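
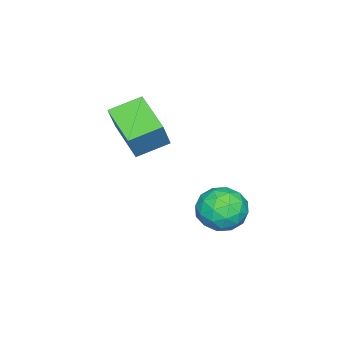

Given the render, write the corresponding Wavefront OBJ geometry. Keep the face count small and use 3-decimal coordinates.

v -2.859 2.562 -1.439
v -2.028 2.618 -0.946
v -2.732 1.002 -1.474
v -1.901 1.058 -0.981
v -2.737 1.281 -0.548
v -2.816 2.245 -0.526
v -1.944 1.375 -1.894
v -2.023 2.339 -1.872
v -1.463 1.885 -1.227
v -1.953 1.826 -0.395
v -2.807 1.794 -2.025
v -3.297 1.735 -1.193
v -2.455 2.727 -1.189
v -2.305 0.893 -1.231
v -2.797 1.024 -0.976
v -2.309 1.057 -0.686
v -2.917 2.507 -0.943
v -2.429 2.54 -0.653
v -2.846 1.754 -0.419
v -2.331 1.08 -1.767
v -1.843 1.113 -1.477
v -2.451 2.563 -1.734
v -1.963 2.596 -1.444
v -1.914 1.866 -2.001
v -1.634 2.329 -1.065
v -1.56 1.412 -1.085
v -1.585 1.599 -1.622
v -1.631 2.165 -1.609
v -1.923 2.295 -0.576
v -1.848 1.378 -0.596
v -2.339 1.509 -0.342
v -2.385 2.075 -0.329
v -1.59 1.864 -0.741
v -2.912 2.242 -1.824
v -2.837 1.325 -1.844
v -2.375 1.545 -2.091
v -2.421 2.111 -2.078
v -3.2 2.208 -1.335
v -3.126 1.291 -1.355
v -3.129 1.455 -0.811
v -3.175 2.021 -0.798
v -3.17 1.756 -1.679
v -2.193 -2.086 1.845
v -3.052 -1.242 2.279
v -1.274 -0.827 1.218
v -2.133 0.017 1.652
v -1.507 -1.997 3.028
v -2.366 -1.153 3.462
v -0.588 -0.738 2.401
v -1.447 0.106 2.835
f 1 38 17
f 38 12 41
f 17 41 6
f 38 41 17
f 1 17 13
f 17 6 18
f 13 18 2
f 17 18 13
f 1 13 22
f 13 2 23
f 22 23 8
f 13 23 22
f 1 22 34
f 22 8 37
f 34 37 11
f 22 37 34
f 1 34 38
f 34 11 42
f 38 42 12
f 34 42 38
f 2 18 29
f 18 6 32
f 29 32 10
f 18 32 29
f 6 41 19
f 41 12 40
f 19 40 5
f 41 40 19
f 12 42 39
f 42 11 35
f 39 35 3
f 42 35 39
f 11 37 36
f 37 8 24
f 36 24 7
f 37 24 36
f 8 23 28
f 23 2 25
f 28 25 9
f 23 25 28
f 4 30 16
f 30 10 31
f 16 31 5
f 30 31 16
f 4 16 14
f 16 5 15
f 14 15 3
f 16 15 14
f 4 14 21
f 14 3 20
f 21 20 7
f 14 20 21
f 4 21 26
f 21 7 27
f 26 27 9
f 21 27 26
f 4 26 30
f 26 9 33
f 30 33 10
f 26 33 30
f 5 31 19
f 31 10 32
f 19 32 6
f 31 32 19
f 3 15 39
f 15 5 40
f 39 40 12
f 15 40 39
f 7 20 36
f 20 3 35
f 36 35 11
f 20 35 36
f 9 27 28
f 27 7 24
f 28 24 8
f 27 24 28
f 10 33 29
f 33 9 25
f 29 25 2
f 33 25 29
f 44 46 43
f 47 44 43
f 43 46 45
f 45 47 43
f 44 50 46
f 48 44 47
f 48 50 44
f 46 50 45
f 49 47 45
f 45 50 49
f 49 48 47
f 50 48 49



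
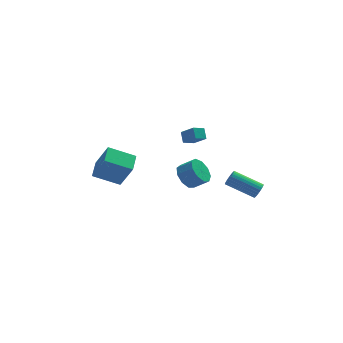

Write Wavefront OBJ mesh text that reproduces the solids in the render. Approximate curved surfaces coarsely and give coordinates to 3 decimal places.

v -5.254 -0.466 -1.73
v -4.558 -1.175 0.052
v -4.849 0.816 -1.378
v -4.153 0.107 0.404
v -3.547 -0.787 -2.524
v -2.851 -1.496 -0.742
v -3.142 0.495 -2.172
v -2.446 -0.214 -0.39
v 1.307 -0.086 0.756
v 1.283 0.532 1.338
v 0.644 0.594 0.006
v 0.62 1.213 0.589
v 2.06 0.267 0.411
v 2.036 0.886 0.994
v 1.397 0.948 -0.338
v 1.373 1.566 0.244
v 4.797 -2.761 -2.778
v 5.117 -2.638 -2.299
v 3.424 -1.877 -1.362
v 3.103 -1.999 -1.842
v 5.139 -2.443 -2.418
v 3.445 -1.681 -1.481
v 5.109 -2.296 -2.593
v 3.415 -1.534 -1.656
v 5.031 -2.219 -2.795
v 3.337 -1.458 -1.858
v 4.917 -2.226 -2.996
v 3.224 -1.464 -2.059
v 4.786 -2.313 -3.163
v 3.092 -1.552 -2.226
v 4.655 -2.469 -3.271
v 2.962 -1.707 -2.334
v 4.547 -2.669 -3.305
v 2.853 -1.908 -2.368
v 4.476 -2.883 -3.258
v 2.783 -2.122 -2.321
v 4.455 -3.079 -3.139
v 2.761 -2.317 -2.202
v 4.485 -3.226 -2.964
v 2.791 -2.464 -2.027
v 4.563 -3.302 -2.762
v 2.869 -2.541 -1.825
v 4.676 -3.296 -2.561
v 2.983 -2.534 -1.624
v 4.808 -3.208 -2.394
v 3.114 -2.447 -1.457
v 4.938 -3.053 -2.286
v 3.245 -2.291 -1.349
v 5.047 -2.852 -2.252
v 3.353 -2.091 -1.315
v 0.805 0.382 -3.039
v 1.233 -0.078 -3.804
v 2.124 -0.441 -3.086
v 1.695 0.018 -2.321
v 1.458 0.559 -3.761
v 2.349 0.196 -3.043
v 1.378 1.113 -3.38
v 2.268 0.75 -2.662
v 1.029 1.325 -2.839
v 1.919 0.962 -2.122
v 0.575 1.095 -2.392
v 1.466 0.732 -1.675
v 0.229 0.531 -2.248
v 1.119 0.168 -1.53
v 0.152 -0.102 -2.473
v 1.043 -0.466 -1.756
v 0.381 -0.51 -2.963
v 1.271 -0.873 -2.246
v 0.808 -0.5 -3.489
v 1.698 -0.863 -2.771
f 2 4 1
f 5 2 1
f 1 4 3
f 3 5 1
f 2 8 4
f 6 2 5
f 6 8 2
f 4 8 3
f 7 5 3
f 3 8 7
f 7 6 5
f 8 6 7
f 10 12 9
f 13 10 9
f 9 12 11
f 11 13 9
f 10 16 12
f 14 10 13
f 14 16 10
f 12 16 11
f 15 13 11
f 11 16 15
f 15 14 13
f 16 14 15
f 18 17 21
f 18 21 19
f 19 21 22
f 19 22 20
f 21 17 23
f 21 23 22
f 22 23 24
f 22 24 20
f 23 17 25
f 23 25 24
f 24 25 26
f 24 26 20
f 25 17 27
f 25 27 26
f 26 27 28
f 26 28 20
f 27 17 29
f 27 29 28
f 28 29 30
f 28 30 20
f 29 17 31
f 29 31 30
f 30 31 32
f 30 32 20
f 31 17 33
f 31 33 32
f 32 33 34
f 32 34 20
f 33 17 35
f 33 35 34
f 34 35 36
f 34 36 20
f 35 17 37
f 35 37 36
f 36 37 38
f 36 38 20
f 37 17 39
f 37 39 38
f 38 39 40
f 38 40 20
f 39 17 41
f 39 41 40
f 40 41 42
f 40 42 20
f 41 17 43
f 41 43 42
f 42 43 44
f 42 44 20
f 43 17 45
f 43 45 44
f 44 45 46
f 44 46 20
f 45 17 47
f 45 47 46
f 46 47 48
f 46 48 20
f 47 17 49
f 47 49 48
f 48 49 50
f 48 50 20
f 49 17 18
f 49 18 50
f 50 18 19
f 50 19 20
f 52 51 55
f 52 55 53
f 53 55 56
f 53 56 54
f 55 51 57
f 55 57 56
f 56 57 58
f 56 58 54
f 57 51 59
f 57 59 58
f 58 59 60
f 58 60 54
f 59 51 61
f 59 61 60
f 60 61 62
f 60 62 54
f 61 51 63
f 61 63 62
f 62 63 64
f 62 64 54
f 63 51 65
f 63 65 64
f 64 65 66
f 64 66 54
f 65 51 67
f 65 67 66
f 66 67 68
f 66 68 54
f 67 51 69
f 67 69 68
f 68 69 70
f 68 70 54
f 69 51 52
f 69 52 70
f 70 52 53
f 70 53 54



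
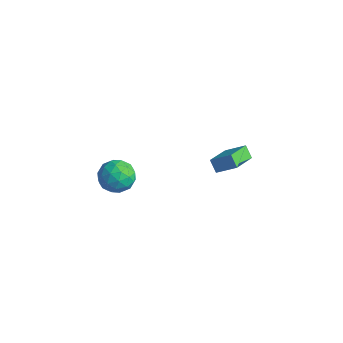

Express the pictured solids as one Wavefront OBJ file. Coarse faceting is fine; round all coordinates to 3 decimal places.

v 2.574 4.478 -2.035
v 3.114 2.69 -1.293
v 3.636 5.153 -1.183
v 4.177 3.365 -0.441
v 3.203 4.375 -2.739
v 3.744 2.587 -1.997
v 4.266 5.05 -1.887
v 4.806 3.262 -1.145
v 2.036 -2.616 1.314
v 2.912 -3.156 0.719
v 0.788 -3.924 0.661
v 1.664 -4.464 0.066
v 1.643 -4.497 1.254
v 2.415 -3.689 1.657
v 1.285 -3.391 -0.277
v 2.057 -2.583 0.126
v 2.448 -3.635 -0.264
v 2.669 -4.318 0.682
v 1.031 -2.762 0.698
v 1.252 -3.445 1.644
v 2.584 -2.771 1.074
v 1.116 -4.309 0.306
v 1.104 -4.328 1.004
v 1.619 -4.646 0.655
v 2.292 -3.085 1.625
v 2.806 -3.402 1.276
v 2.06 -4.19 1.59
v 0.894 -3.678 0.104
v 1.408 -3.995 -0.245
v 2.081 -2.434 0.725
v 2.596 -2.752 0.376
v 1.64 -2.89 -0.21
v 2.826 -3.37 0.146
v 2.092 -4.139 -0.237
v 1.869 -3.508 -0.439
v 2.323 -3.033 -0.202
v 2.956 -3.772 0.703
v 2.222 -4.54 0.319
v 2.21 -4.56 1.017
v 2.664 -4.085 1.254
v 2.683 -4.053 0.125
v 1.478 -2.54 1.061
v 0.744 -3.308 0.677
v 1.036 -2.995 0.126
v 1.49 -2.52 0.363
v 1.608 -2.941 1.617
v 0.874 -3.71 1.234
v 1.377 -4.047 1.582
v 1.831 -3.572 1.819
v 1.017 -3.027 1.255
f 2 4 1
f 5 2 1
f 1 4 3
f 3 5 1
f 2 8 4
f 6 2 5
f 6 8 2
f 4 8 3
f 7 5 3
f 3 8 7
f 7 6 5
f 8 6 7
f 9 46 25
f 46 20 49
f 25 49 14
f 46 49 25
f 9 25 21
f 25 14 26
f 21 26 10
f 25 26 21
f 9 21 30
f 21 10 31
f 30 31 16
f 21 31 30
f 9 30 42
f 30 16 45
f 42 45 19
f 30 45 42
f 9 42 46
f 42 19 50
f 46 50 20
f 42 50 46
f 10 26 37
f 26 14 40
f 37 40 18
f 26 40 37
f 14 49 27
f 49 20 48
f 27 48 13
f 49 48 27
f 20 50 47
f 50 19 43
f 47 43 11
f 50 43 47
f 19 45 44
f 45 16 32
f 44 32 15
f 45 32 44
f 16 31 36
f 31 10 33
f 36 33 17
f 31 33 36
f 12 38 24
f 38 18 39
f 24 39 13
f 38 39 24
f 12 24 22
f 24 13 23
f 22 23 11
f 24 23 22
f 12 22 29
f 22 11 28
f 29 28 15
f 22 28 29
f 12 29 34
f 29 15 35
f 34 35 17
f 29 35 34
f 12 34 38
f 34 17 41
f 38 41 18
f 34 41 38
f 13 39 27
f 39 18 40
f 27 40 14
f 39 40 27
f 11 23 47
f 23 13 48
f 47 48 20
f 23 48 47
f 15 28 44
f 28 11 43
f 44 43 19
f 28 43 44
f 17 35 36
f 35 15 32
f 36 32 16
f 35 32 36
f 18 41 37
f 41 17 33
f 37 33 10
f 41 33 37



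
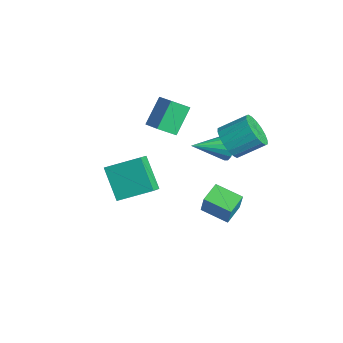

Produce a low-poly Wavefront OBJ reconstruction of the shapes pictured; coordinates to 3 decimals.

v -2.194 0.496 3.124
v -0.978 0.625 3.647
v -1.984 1.508 2.386
v -0.768 1.637 2.909
v -1.492 -0.637 1.771
v -0.276 -0.508 2.294
v -1.282 0.375 1.033
v -0.066 0.504 1.556
v 0.735 2.287 -3.552
v 1.187 2.233 -2.238
v 2.016 3.264 -3.952
v 2.468 3.211 -2.639
v 1.452 1.229 -3.841
v 1.904 1.176 -2.528
v 2.733 2.207 -4.242
v 3.185 2.153 -2.928
v 1.163 2.856 0.634
v 1.482 2.576 -0.091
v 0.857 0.924 1.246
v 1.822 2.607 0.177
v 1.986 2.705 0.568
v 1.93 2.843 0.976
v 1.668 2.985 1.293
v 1.27 3.092 1.433
v 0.844 3.136 1.359
v 0.503 3.105 1.09
v 0.339 3.007 0.7
v 0.396 2.869 0.291
v 0.658 2.727 -0.025
v 1.055 2.62 -0.165
v 2.456 -3.691 -0.09
v 0.978 -3.74 1.416
v 3.249 -2.006 0.744
v 1.771 -2.055 2.249
v 3.109 -4.305 0.531
v 1.631 -4.354 2.036
v 3.902 -2.62 1.364
v 2.424 -2.669 2.87
v 2.178 2.433 1.998
v 3.094 2.481 1.447
v 3.578 3.874 2.371
v 2.662 3.827 2.922
v 2.801 2.754 1.189
v 3.284 4.147 2.113
v 2.385 2.963 1.092
v 2.868 4.356 2.015
v 1.927 3.067 1.173
v 2.411 4.46 2.097
v 1.52 3.046 1.419
v 2.003 4.439 2.342
v 1.243 2.903 1.779
v 1.726 4.297 2.702
v 1.151 2.668 2.182
v 1.634 4.061 3.106
v 1.262 2.386 2.549
v 1.746 3.779 3.473
v 1.556 2.113 2.807
v 2.039 3.506 3.731
v 1.972 1.904 2.905
v 2.455 3.297 3.828
v 2.429 1.8 2.823
v 2.913 3.193 3.747
v 2.837 1.821 2.578
v 3.32 3.214 3.501
v 3.114 1.963 2.218
v 3.597 3.357 3.141
v 3.206 2.199 1.814
v 3.689 3.592 2.738
f 2 4 1
f 5 2 1
f 1 4 3
f 3 5 1
f 2 8 4
f 6 2 5
f 6 8 2
f 4 8 3
f 7 5 3
f 3 8 7
f 7 6 5
f 8 6 7
f 10 12 9
f 13 10 9
f 9 12 11
f 11 13 9
f 10 16 12
f 14 10 13
f 14 16 10
f 12 16 11
f 15 13 11
f 11 16 15
f 15 14 13
f 16 14 15
f 18 17 20
f 18 20 19
f 20 17 21
f 20 21 19
f 21 17 22
f 21 22 19
f 22 17 23
f 22 23 19
f 23 17 24
f 23 24 19
f 24 17 25
f 24 25 19
f 25 17 26
f 25 26 19
f 26 17 27
f 26 27 19
f 27 17 28
f 27 28 19
f 28 17 29
f 28 29 19
f 29 17 30
f 29 30 19
f 30 17 18
f 30 18 19
f 32 34 31
f 35 32 31
f 31 34 33
f 33 35 31
f 32 38 34
f 36 32 35
f 36 38 32
f 34 38 33
f 37 35 33
f 33 38 37
f 37 36 35
f 38 36 37
f 40 39 43
f 40 43 41
f 41 43 44
f 41 44 42
f 43 39 45
f 43 45 44
f 44 45 46
f 44 46 42
f 45 39 47
f 45 47 46
f 46 47 48
f 46 48 42
f 47 39 49
f 47 49 48
f 48 49 50
f 48 50 42
f 49 39 51
f 49 51 50
f 50 51 52
f 50 52 42
f 51 39 53
f 51 53 52
f 52 53 54
f 52 54 42
f 53 39 55
f 53 55 54
f 54 55 56
f 54 56 42
f 55 39 57
f 55 57 56
f 56 57 58
f 56 58 42
f 57 39 59
f 57 59 58
f 58 59 60
f 58 60 42
f 59 39 61
f 59 61 60
f 60 61 62
f 60 62 42
f 61 39 63
f 61 63 62
f 62 63 64
f 62 64 42
f 63 39 65
f 63 65 64
f 64 65 66
f 64 66 42
f 65 39 67
f 65 67 66
f 66 67 68
f 66 68 42
f 67 39 40
f 67 40 68
f 68 40 41
f 68 41 42



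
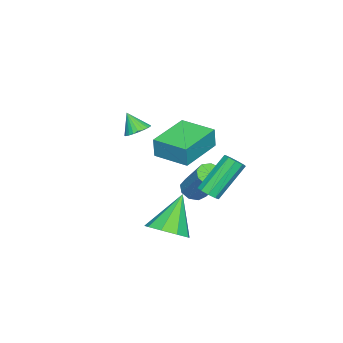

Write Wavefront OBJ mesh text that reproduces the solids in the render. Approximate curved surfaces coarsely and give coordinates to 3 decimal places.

v -3.525 -2.16 -2.899
v -2.93 -2.509 -2.894
v -2.299 -1.408 -1.296
v -2.895 -1.06 -1.301
v -2.892 -2.128 -3.171
v -2.261 -1.027 -1.573
v -3.151 -1.763 -3.32
v -2.52 -0.662 -1.723
v -3.585 -1.584 -3.273
v -2.954 -0.483 -1.675
v -3.991 -1.674 -3.05
v -3.36 -0.573 -1.452
v -4.179 -1.992 -2.757
v -3.549 -0.891 -1.159
v -4.062 -2.389 -2.53
v -3.431 -1.288 -0.932
v -3.693 -2.679 -2.476
v -3.062 -1.578 -0.878
v -3.246 -2.726 -2.619
v -2.615 -1.625 -1.022
v 0.361 -0.918 2.886
v 0.483 -0.913 3.898
v 0.655 0.705 2.843
v 0.777 0.71 3.856
v 2.383 -1.29 2.644
v 2.505 -1.285 3.657
v 2.677 0.333 2.602
v 2.799 0.338 3.614
v 2.263 -0.768 -1.96
v 2.916 -1.339 -1.423
v 1.017 -0.632 -0.3
v 3.079 -0.664 -1.356
v 2.86 -0.037 -1.571
v 2.362 0.248 -1.969
v 1.818 0.057 -2.362
v 1.482 -0.519 -2.567
v 1.512 -1.211 -2.488
v 1.893 -1.696 -2.162
v 2.448 -1.747 -1.742
v -0.843 -3.647 1.932
v -0.516 -3.2 2.252
v -0.957 -4.233 2.868
v -0.75 -3.116 2.276
v -0.998 -3.113 2.247
v -1.222 -3.191 2.171
v -1.389 -3.339 2.058
v -1.473 -3.534 1.926
v -1.46 -3.746 1.795
v -1.354 -3.943 1.685
v -1.17 -4.095 1.612
v -0.936 -4.179 1.588
v -0.688 -4.182 1.616
v -0.463 -4.104 1.693
v -0.297 -3.956 1.805
v -0.213 -3.761 1.937
v -0.226 -3.549 2.069
v -0.332 -3.352 2.179
v -1.018 -0.361 -1.316
v -0.721 0.113 -1.313
v -1.925 0.856 0.32
v -2.222 0.381 0.316
v -1.02 0.148 -1.549
v -2.224 0.891 0.083
v -1.318 -0.056 -1.677
v -2.522 0.687 -0.044
v -1.476 -0.402 -1.635
v -2.68 0.34 -0.003
v -1.42 -0.73 -1.445
v -2.624 0.013 0.188
v -1.175 -0.885 -1.194
v -2.379 -0.142 0.438
v -0.857 -0.795 -1
v -2.061 -0.052 0.632
v -0.614 -0.502 -0.954
v -1.818 0.241 0.678
v -0.561 -0.144 -1.078
v -1.764 0.599 0.554
f 2 1 5
f 2 5 3
f 3 5 6
f 3 6 4
f 5 1 7
f 5 7 6
f 6 7 8
f 6 8 4
f 7 1 9
f 7 9 8
f 8 9 10
f 8 10 4
f 9 1 11
f 9 11 10
f 10 11 12
f 10 12 4
f 11 1 13
f 11 13 12
f 12 13 14
f 12 14 4
f 13 1 15
f 13 15 14
f 14 15 16
f 14 16 4
f 15 1 17
f 15 17 16
f 16 17 18
f 16 18 4
f 17 1 19
f 17 19 18
f 18 19 20
f 18 20 4
f 19 1 2
f 19 2 20
f 20 2 3
f 20 3 4
f 22 24 21
f 25 22 21
f 21 24 23
f 23 25 21
f 22 28 24
f 26 22 25
f 26 28 22
f 24 28 23
f 27 25 23
f 23 28 27
f 27 26 25
f 28 26 27
f 30 29 32
f 30 32 31
f 32 29 33
f 32 33 31
f 33 29 34
f 33 34 31
f 34 29 35
f 34 35 31
f 35 29 36
f 35 36 31
f 36 29 37
f 36 37 31
f 37 29 38
f 37 38 31
f 38 29 39
f 38 39 31
f 39 29 30
f 39 30 31
f 41 40 43
f 41 43 42
f 43 40 44
f 43 44 42
f 44 40 45
f 44 45 42
f 45 40 46
f 45 46 42
f 46 40 47
f 46 47 42
f 47 40 48
f 47 48 42
f 48 40 49
f 48 49 42
f 49 40 50
f 49 50 42
f 50 40 51
f 50 51 42
f 51 40 52
f 51 52 42
f 52 40 53
f 52 53 42
f 53 40 54
f 53 54 42
f 54 40 55
f 54 55 42
f 55 40 56
f 55 56 42
f 56 40 57
f 56 57 42
f 57 40 41
f 57 41 42
f 59 58 62
f 59 62 60
f 60 62 63
f 60 63 61
f 62 58 64
f 62 64 63
f 63 64 65
f 63 65 61
f 64 58 66
f 64 66 65
f 65 66 67
f 65 67 61
f 66 58 68
f 66 68 67
f 67 68 69
f 67 69 61
f 68 58 70
f 68 70 69
f 69 70 71
f 69 71 61
f 70 58 72
f 70 72 71
f 71 72 73
f 71 73 61
f 72 58 74
f 72 74 73
f 73 74 75
f 73 75 61
f 74 58 76
f 74 76 75
f 75 76 77
f 75 77 61
f 76 58 59
f 76 59 77
f 77 59 60
f 77 60 61



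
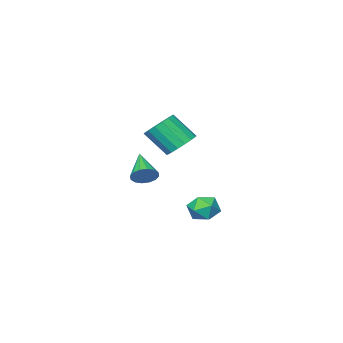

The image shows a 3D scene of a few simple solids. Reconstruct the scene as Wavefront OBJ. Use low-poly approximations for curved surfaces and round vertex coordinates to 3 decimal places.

v -1.937 0.139 -2.991
v -1.13 0.825 -3.263
v -1.43 -0.965 -4.277
v -0.623 -0.279 -4.549
v -0.583 -0.823 -3.601
v -0.896 -0.14 -2.806
v -1.664 0 -4.734
v -1.977 0.683 -3.939
v -0.962 0.74 -4.34
v -0.293 0.231 -3.64
v -2.267 -0.371 -3.9
v -1.598 -0.88 -3.2
v 2.273 2.342 2.677
v 3.08 3.049 2.803
v 3.833 1.925 4.289
v 3.027 1.218 4.163
v 2.711 3.223 3.121
v 3.465 2.099 4.608
v 2.243 3.196 3.338
v 2.996 2.072 4.824
v 1.781 2.972 3.403
v 2.535 1.848 4.889
v 1.432 2.605 3.302
v 2.186 1.481 4.788
v 1.276 2.177 3.057
v 2.03 1.053 4.544
v 1.348 1.787 2.726
v 2.102 0.663 4.212
v 1.632 1.524 2.383
v 2.386 0.4 3.869
v 2.063 1.449 2.108
v 2.817 0.325 3.594
v 2.542 1.578 1.963
v 3.296 0.454 3.449
v 2.96 1.882 1.981
v 3.713 0.758 3.467
v 3.22 2.292 2.159
v 3.973 1.168 3.645
v 3.263 2.713 2.456
v 4.017 1.589 3.942
v 1.977 -1.485 -0.846
v 2.719 -1.573 -0.42
v 1.123 -3.115 0.306
v 2.483 -1.281 -0.181
v 2.111 -1.043 -0.12
v 1.704 -0.924 -0.254
v 1.369 -0.955 -0.546
v 1.198 -1.129 -0.918
v 1.235 -1.397 -1.271
v 1.471 -1.69 -1.51
v 1.842 -1.927 -1.571
v 2.25 -2.046 -1.437
v 2.584 -2.015 -1.145
v 2.756 -1.842 -0.773
f 1 12 6
f 1 6 2
f 1 2 8
f 1 8 11
f 1 11 12
f 2 6 10
f 6 12 5
f 12 11 3
f 11 8 7
f 8 2 9
f 4 10 5
f 4 5 3
f 4 3 7
f 4 7 9
f 4 9 10
f 5 10 6
f 3 5 12
f 7 3 11
f 9 7 8
f 10 9 2
f 14 13 17
f 14 17 15
f 15 17 18
f 15 18 16
f 17 13 19
f 17 19 18
f 18 19 20
f 18 20 16
f 19 13 21
f 19 21 20
f 20 21 22
f 20 22 16
f 21 13 23
f 21 23 22
f 22 23 24
f 22 24 16
f 23 13 25
f 23 25 24
f 24 25 26
f 24 26 16
f 25 13 27
f 25 27 26
f 26 27 28
f 26 28 16
f 27 13 29
f 27 29 28
f 28 29 30
f 28 30 16
f 29 13 31
f 29 31 30
f 30 31 32
f 30 32 16
f 31 13 33
f 31 33 32
f 32 33 34
f 32 34 16
f 33 13 35
f 33 35 34
f 34 35 36
f 34 36 16
f 35 13 37
f 35 37 36
f 36 37 38
f 36 38 16
f 37 13 39
f 37 39 38
f 38 39 40
f 38 40 16
f 39 13 14
f 39 14 40
f 40 14 15
f 40 15 16
f 42 41 44
f 42 44 43
f 44 41 45
f 44 45 43
f 45 41 46
f 45 46 43
f 46 41 47
f 46 47 43
f 47 41 48
f 47 48 43
f 48 41 49
f 48 49 43
f 49 41 50
f 49 50 43
f 50 41 51
f 50 51 43
f 51 41 52
f 51 52 43
f 52 41 53
f 52 53 43
f 53 41 54
f 53 54 43
f 54 41 42
f 54 42 43



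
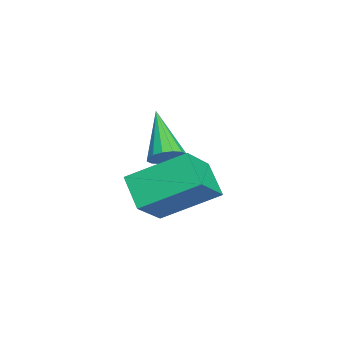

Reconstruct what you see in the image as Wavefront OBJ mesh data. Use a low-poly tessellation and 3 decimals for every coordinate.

v -0.634 -1.669 1.764
v 0.425 -2.199 2.764
v -0.686 0.003 2.706
v 0.372 -0.527 3.707
v 0.228 -1.253 1.073
v 1.286 -1.783 2.074
v 0.175 0.419 2.016
v 1.234 -0.111 3.016
v -1.944 -1.202 2.215
v -1.561 -1.295 2.628
v -3.276 -1.578 3.365
v -1.626 -1.008 2.647
v -1.775 -0.773 2.551
v -1.97 -0.652 2.364
v -2.158 -0.679 2.138
v -2.288 -0.846 1.933
v -2.326 -1.108 1.803
v -2.261 -1.395 1.783
v -2.112 -1.631 1.88
v -1.917 -1.751 2.066
v -1.729 -1.724 2.292
v -1.599 -1.557 2.498
f 2 4 1
f 5 2 1
f 1 4 3
f 3 5 1
f 2 8 4
f 6 2 5
f 6 8 2
f 4 8 3
f 7 5 3
f 3 8 7
f 7 6 5
f 8 6 7
f 10 9 12
f 10 12 11
f 12 9 13
f 12 13 11
f 13 9 14
f 13 14 11
f 14 9 15
f 14 15 11
f 15 9 16
f 15 16 11
f 16 9 17
f 16 17 11
f 17 9 18
f 17 18 11
f 18 9 19
f 18 19 11
f 19 9 20
f 19 20 11
f 20 9 21
f 20 21 11
f 21 9 22
f 21 22 11
f 22 9 10
f 22 10 11



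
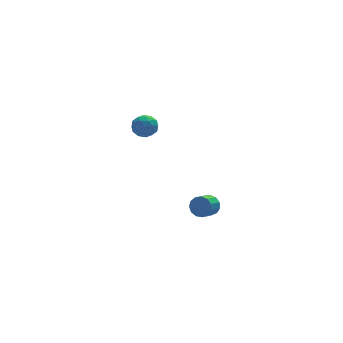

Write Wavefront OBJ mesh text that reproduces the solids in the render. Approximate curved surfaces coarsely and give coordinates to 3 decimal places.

v 2.628 0.174 -4.149
v 3.021 0.112 -3.537
v 2.305 -0.495 -3.139
v 1.912 -0.434 -3.751
v 2.774 0.437 -3.484
v 2.058 -0.17 -3.086
v 2.481 0.679 -3.643
v 1.765 0.071 -3.245
v 2.235 0.76 -3.962
v 1.519 0.152 -3.564
v 2.113 0.655 -4.341
v 1.397 0.047 -3.942
v 2.155 0.397 -4.659
v 1.439 -0.211 -4.26
v 2.347 0.068 -4.815
v 1.631 -0.539 -4.416
v 2.628 -0.227 -4.759
v 1.912 -0.834 -4.361
v 2.909 -0.395 -4.51
v 2.193 -1.002 -4.112
v 3.101 -0.382 -4.147
v 2.385 -0.99 -3.748
v 3.143 -0.193 -3.784
v 2.427 -0.801 -3.385
v -1.51 -0.424 3.152
v -1.046 -0.175 3.753
v -1.814 -1.485 3.827
v -1.35 -1.236 4.428
v -2.028 -0.848 4.259
v -1.84 -0.192 3.842
v -1.02 -1.468 3.738
v -0.832 -0.812 3.321
v -0.743 -0.82 4.115
v -1.366 -0.437 4.437
v -1.494 -1.223 3.143
v -2.117 -0.84 3.465
v -1.252 -0.207 3.394
v -1.608 -1.453 4.186
v -2.007 -1.225 4.087
v -1.734 -1.079 4.441
v -1.718 -0.217 3.446
v -1.445 -0.07 3.799
v -2.022 -0.466 4.096
v -1.415 -1.59 3.781
v -1.142 -1.443 4.134
v -1.126 -0.581 3.139
v -0.853 -0.435 3.493
v -0.838 -1.194 3.484
v -0.801 -0.439 3.959
v -0.979 -1.062 4.356
v -0.785 -1.199 3.95
v -0.675 -0.814 3.705
v -1.167 -0.214 4.149
v -1.345 -0.837 4.545
v -1.744 -0.609 4.446
v -1.633 -0.224 4.201
v -0.989 -0.593 4.361
v -1.515 -0.823 3.035
v -1.693 -1.446 3.431
v -1.227 -1.436 3.379
v -1.116 -1.051 3.134
v -1.881 -0.598 3.224
v -2.059 -1.221 3.621
v -2.185 -0.846 3.875
v -2.075 -0.461 3.63
v -1.871 -1.067 3.219
f 2 1 5
f 2 5 3
f 3 5 6
f 3 6 4
f 5 1 7
f 5 7 6
f 6 7 8
f 6 8 4
f 7 1 9
f 7 9 8
f 8 9 10
f 8 10 4
f 9 1 11
f 9 11 10
f 10 11 12
f 10 12 4
f 11 1 13
f 11 13 12
f 12 13 14
f 12 14 4
f 13 1 15
f 13 15 14
f 14 15 16
f 14 16 4
f 15 1 17
f 15 17 16
f 16 17 18
f 16 18 4
f 17 1 19
f 17 19 18
f 18 19 20
f 18 20 4
f 19 1 21
f 19 21 20
f 20 21 22
f 20 22 4
f 21 1 23
f 21 23 22
f 22 23 24
f 22 24 4
f 23 1 2
f 23 2 24
f 24 2 3
f 24 3 4
f 25 62 41
f 62 36 65
f 41 65 30
f 62 65 41
f 25 41 37
f 41 30 42
f 37 42 26
f 41 42 37
f 25 37 46
f 37 26 47
f 46 47 32
f 37 47 46
f 25 46 58
f 46 32 61
f 58 61 35
f 46 61 58
f 25 58 62
f 58 35 66
f 62 66 36
f 58 66 62
f 26 42 53
f 42 30 56
f 53 56 34
f 42 56 53
f 30 65 43
f 65 36 64
f 43 64 29
f 65 64 43
f 36 66 63
f 66 35 59
f 63 59 27
f 66 59 63
f 35 61 60
f 61 32 48
f 60 48 31
f 61 48 60
f 32 47 52
f 47 26 49
f 52 49 33
f 47 49 52
f 28 54 40
f 54 34 55
f 40 55 29
f 54 55 40
f 28 40 38
f 40 29 39
f 38 39 27
f 40 39 38
f 28 38 45
f 38 27 44
f 45 44 31
f 38 44 45
f 28 45 50
f 45 31 51
f 50 51 33
f 45 51 50
f 28 50 54
f 50 33 57
f 54 57 34
f 50 57 54
f 29 55 43
f 55 34 56
f 43 56 30
f 55 56 43
f 27 39 63
f 39 29 64
f 63 64 36
f 39 64 63
f 31 44 60
f 44 27 59
f 60 59 35
f 44 59 60
f 33 51 52
f 51 31 48
f 52 48 32
f 51 48 52
f 34 57 53
f 57 33 49
f 53 49 26
f 57 49 53



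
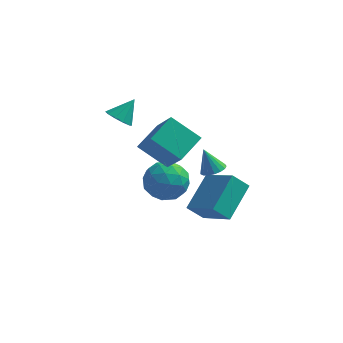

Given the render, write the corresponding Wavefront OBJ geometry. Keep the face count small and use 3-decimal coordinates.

v 1.46 -3.686 3.234
v 1.955 -3.82 3.461
v 1.02 -3.534 4.286
v 1.968 -3.554 3.428
v 1.866 -3.319 3.351
v 1.67 -3.168 3.247
v 1.427 -3.135 3.14
v 1.19 -3.23 3.055
v 1.016 -3.428 3.011
v 0.943 -3.686 3.018
v 0.989 -3.944 3.075
v 1.143 -4.143 3.168
v 1.369 -4.237 3.276
v 1.616 -4.206 3.375
v 1.827 -4.055 3.442
v -2.397 1.741 -1.93
v -1.68 2.073 -1.144
v -1.4 0.267 -2.216
v -0.683 0.599 -1.43
v -1.709 0.27 -1.146
v -2.326 1.182 -0.969
v -0.754 1.158 -2.391
v -1.371 2.07 -2.214
v -0.665 1.713 -1.429
v -1.255 1.164 -0.659
v -1.825 1.176 -2.701
v -2.415 0.627 -1.931
v -2.126 2.037 -1.512
v -0.954 0.303 -1.848
v -1.557 0.11 -1.681
v -1.136 0.305 -1.219
v -2.506 1.513 -1.409
v -2.084 1.708 -0.947
v -2.101 0.648 -0.948
v -0.996 0.632 -2.413
v -0.574 0.827 -1.951
v -1.944 2.035 -2.141
v -1.523 2.23 -1.679
v -0.979 1.692 -2.412
v -1.108 2.02 -1.217
v -0.522 1.153 -1.386
v -0.564 1.482 -1.951
v -0.926 2.018 -1.846
v -1.455 1.698 -0.765
v -0.869 0.831 -0.933
v -1.472 0.638 -0.766
v -1.834 1.174 -0.662
v -0.858 1.486 -0.932
v -2.211 1.509 -2.427
v -1.625 0.642 -2.595
v -1.246 1.166 -2.698
v -1.608 1.702 -2.594
v -2.558 1.187 -1.974
v -1.972 0.32 -2.143
v -2.154 0.322 -1.514
v -2.516 0.858 -1.409
v -2.222 0.854 -2.428
v -3.235 -0.436 3.323
v -2.913 -0.989 3.52
v -2.685 0.196 4.197
v -2.679 -0.799 3.236
v -2.657 -0.471 2.985
v -2.856 -0.129 2.863
v -3.2 0.096 2.917
v -3.557 0.118 3.126
v -3.791 -0.072 3.41
v -3.812 -0.4 3.661
v -3.613 -0.743 3.783
v -3.27 -0.967 3.729
v 1.2 -2.266 -0.419
v 1.719 -0.638 0.581
v -0.126 -1.273 -1.349
v 0.393 0.356 -0.349
v 1.887 -2.036 -1.151
v 2.406 -0.407 -0.151
v 0.561 -1.042 -2.081
v 1.08 0.586 -1.081
v -2.926 1.577 0.09
v -2.303 2.856 0.68
v -1.535 1.353 -0.896
v -0.911 2.632 -0.306
v -2.069 0.488 1.546
v -1.445 1.767 2.136
v -0.677 0.264 0.56
v -0.054 1.543 1.15
f 2 1 4
f 2 4 3
f 4 1 5
f 4 5 3
f 5 1 6
f 5 6 3
f 6 1 7
f 6 7 3
f 7 1 8
f 7 8 3
f 8 1 9
f 8 9 3
f 9 1 10
f 9 10 3
f 10 1 11
f 10 11 3
f 11 1 12
f 11 12 3
f 12 1 13
f 12 13 3
f 13 1 14
f 13 14 3
f 14 1 15
f 14 15 3
f 15 1 2
f 15 2 3
f 16 53 32
f 53 27 56
f 32 56 21
f 53 56 32
f 16 32 28
f 32 21 33
f 28 33 17
f 32 33 28
f 16 28 37
f 28 17 38
f 37 38 23
f 28 38 37
f 16 37 49
f 37 23 52
f 49 52 26
f 37 52 49
f 16 49 53
f 49 26 57
f 53 57 27
f 49 57 53
f 17 33 44
f 33 21 47
f 44 47 25
f 33 47 44
f 21 56 34
f 56 27 55
f 34 55 20
f 56 55 34
f 27 57 54
f 57 26 50
f 54 50 18
f 57 50 54
f 26 52 51
f 52 23 39
f 51 39 22
f 52 39 51
f 23 38 43
f 38 17 40
f 43 40 24
f 38 40 43
f 19 45 31
f 45 25 46
f 31 46 20
f 45 46 31
f 19 31 29
f 31 20 30
f 29 30 18
f 31 30 29
f 19 29 36
f 29 18 35
f 36 35 22
f 29 35 36
f 19 36 41
f 36 22 42
f 41 42 24
f 36 42 41
f 19 41 45
f 41 24 48
f 45 48 25
f 41 48 45
f 20 46 34
f 46 25 47
f 34 47 21
f 46 47 34
f 18 30 54
f 30 20 55
f 54 55 27
f 30 55 54
f 22 35 51
f 35 18 50
f 51 50 26
f 35 50 51
f 24 42 43
f 42 22 39
f 43 39 23
f 42 39 43
f 25 48 44
f 48 24 40
f 44 40 17
f 48 40 44
f 59 58 61
f 59 61 60
f 61 58 62
f 61 62 60
f 62 58 63
f 62 63 60
f 63 58 64
f 63 64 60
f 64 58 65
f 64 65 60
f 65 58 66
f 65 66 60
f 66 58 67
f 66 67 60
f 67 58 68
f 67 68 60
f 68 58 69
f 68 69 60
f 69 58 59
f 69 59 60
f 71 73 70
f 74 71 70
f 70 73 72
f 72 74 70
f 71 77 73
f 75 71 74
f 75 77 71
f 73 77 72
f 76 74 72
f 72 77 76
f 76 75 74
f 77 75 76
f 79 81 78
f 82 79 78
f 78 81 80
f 80 82 78
f 79 85 81
f 83 79 82
f 83 85 79
f 81 85 80
f 84 82 80
f 80 85 84
f 84 83 82
f 85 83 84



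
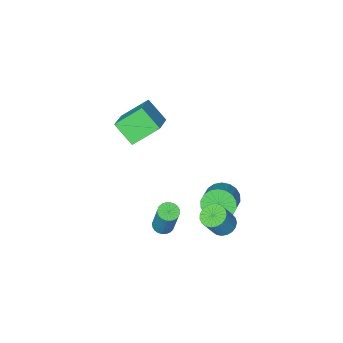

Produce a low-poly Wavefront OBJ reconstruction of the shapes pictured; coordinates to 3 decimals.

v -3.224 0.34 -3.099
v -2.663 -0.255 -3.034
v -1.895 0.545 -2.336
v -2.456 1.14 -2.401
v -2.564 -0.083 -3.34
v -1.796 0.717 -2.643
v -2.596 0.173 -3.599
v -1.828 0.973 -2.901
v -2.752 0.462 -3.758
v -1.984 1.262 -3.06
v -3.001 0.727 -3.787
v -2.233 1.526 -3.089
v -3.295 0.915 -3.679
v -2.527 1.715 -2.982
v -3.574 0.989 -3.457
v -2.807 1.789 -2.759
v -3.785 0.935 -3.164
v -3.017 1.735 -2.466
v -3.884 0.763 -2.857
v -3.116 1.563 -2.16
v -3.852 0.507 -2.599
v -3.084 1.307 -1.901
v -3.696 0.218 -2.44
v -2.928 1.018 -1.742
v -3.447 -0.046 -2.411
v -2.679 0.753 -1.713
v -3.153 -0.235 -2.518
v -2.385 0.565 -1.821
v -2.873 -0.309 -2.741
v -2.106 0.491 -2.043
v -1.443 -3.865 -1.05
v -1.122 -4.845 -0.179
v -2.648 -3.436 -0.123
v -2.327 -4.416 0.748
v -0.433 -2.804 -0.228
v -0.112 -3.784 0.643
v -1.638 -2.375 0.699
v -1.317 -3.355 1.57
v -2.193 1.925 -2.998
v -1.696 1.631 -3.249
v -1.07 1.72 -2.113
v -1.567 2.015 -1.862
v -1.641 1.883 -3.299
v -1.015 1.972 -2.163
v -1.682 2.142 -3.297
v -1.056 2.231 -2.161
v -1.811 2.363 -3.243
v -1.185 2.452 -2.107
v -2.007 2.509 -3.146
v -1.38 2.598 -2.011
v -2.234 2.554 -3.025
v -1.608 2.643 -1.889
v -2.455 2.49 -2.898
v -1.828 2.579 -1.762
v -2.63 2.329 -2.789
v -2.004 2.418 -1.653
v -2.729 2.098 -2.716
v -2.103 2.187 -1.58
v -2.736 1.837 -2.691
v -2.11 1.926 -1.556
v -2.649 1.591 -2.72
v -2.023 1.681 -1.584
v -2.483 1.404 -2.797
v -1.857 1.493 -1.661
v -2.267 1.306 -2.908
v -1.641 1.395 -1.773
v -2.038 1.316 -3.035
v -1.412 1.405 -1.9
v -1.836 1.431 -3.156
v -1.21 1.52 -2.02
v -0.131 0.223 -3.416
v 0.302 0.439 -3.544
v 0.483 1.173 -1.692
v 0.051 0.957 -1.564
v 0.174 0.58 -3.587
v 0.356 1.314 -1.736
v 0 0.667 -3.605
v 0.182 1.401 -1.753
v -0.193 0.686 -3.593
v -0.012 1.42 -1.742
v -0.378 0.635 -3.555
v -0.196 1.369 -1.703
v -0.524 0.521 -3.495
v -0.343 1.255 -1.644
v -0.611 0.362 -3.424
v -0.429 1.096 -1.572
v -0.625 0.181 -3.351
v -0.443 0.915 -1.499
v -0.563 0.007 -3.288
v -0.382 0.741 -1.436
v -0.436 -0.134 -3.244
v -0.254 0.6 -1.393
v -0.262 -0.221 -3.227
v -0.08 0.513 -1.375
v -0.068 -0.24 -3.238
v 0.113 0.494 -1.387
v 0.116 -0.189 -3.277
v 0.298 0.545 -1.425
v 0.263 -0.075 -3.336
v 0.444 0.659 -1.485
v 0.349 0.084 -3.408
v 0.531 0.818 -1.556
v 0.363 0.265 -3.481
v 0.545 0.999 -1.629
f 2 1 5
f 2 5 3
f 3 5 6
f 3 6 4
f 5 1 7
f 5 7 6
f 6 7 8
f 6 8 4
f 7 1 9
f 7 9 8
f 8 9 10
f 8 10 4
f 9 1 11
f 9 11 10
f 10 11 12
f 10 12 4
f 11 1 13
f 11 13 12
f 12 13 14
f 12 14 4
f 13 1 15
f 13 15 14
f 14 15 16
f 14 16 4
f 15 1 17
f 15 17 16
f 16 17 18
f 16 18 4
f 17 1 19
f 17 19 18
f 18 19 20
f 18 20 4
f 19 1 21
f 19 21 20
f 20 21 22
f 20 22 4
f 21 1 23
f 21 23 22
f 22 23 24
f 22 24 4
f 23 1 25
f 23 25 24
f 24 25 26
f 24 26 4
f 25 1 27
f 25 27 26
f 26 27 28
f 26 28 4
f 27 1 29
f 27 29 28
f 28 29 30
f 28 30 4
f 29 1 2
f 29 2 30
f 30 2 3
f 30 3 4
f 32 34 31
f 35 32 31
f 31 34 33
f 33 35 31
f 32 38 34
f 36 32 35
f 36 38 32
f 34 38 33
f 37 35 33
f 33 38 37
f 37 36 35
f 38 36 37
f 40 39 43
f 40 43 41
f 41 43 44
f 41 44 42
f 43 39 45
f 43 45 44
f 44 45 46
f 44 46 42
f 45 39 47
f 45 47 46
f 46 47 48
f 46 48 42
f 47 39 49
f 47 49 48
f 48 49 50
f 48 50 42
f 49 39 51
f 49 51 50
f 50 51 52
f 50 52 42
f 51 39 53
f 51 53 52
f 52 53 54
f 52 54 42
f 53 39 55
f 53 55 54
f 54 55 56
f 54 56 42
f 55 39 57
f 55 57 56
f 56 57 58
f 56 58 42
f 57 39 59
f 57 59 58
f 58 59 60
f 58 60 42
f 59 39 61
f 59 61 60
f 60 61 62
f 60 62 42
f 61 39 63
f 61 63 62
f 62 63 64
f 62 64 42
f 63 39 65
f 63 65 64
f 64 65 66
f 64 66 42
f 65 39 67
f 65 67 66
f 66 67 68
f 66 68 42
f 67 39 69
f 67 69 68
f 68 69 70
f 68 70 42
f 69 39 40
f 69 40 70
f 70 40 41
f 70 41 42
f 72 71 75
f 72 75 73
f 73 75 76
f 73 76 74
f 75 71 77
f 75 77 76
f 76 77 78
f 76 78 74
f 77 71 79
f 77 79 78
f 78 79 80
f 78 80 74
f 79 71 81
f 79 81 80
f 80 81 82
f 80 82 74
f 81 71 83
f 81 83 82
f 82 83 84
f 82 84 74
f 83 71 85
f 83 85 84
f 84 85 86
f 84 86 74
f 85 71 87
f 85 87 86
f 86 87 88
f 86 88 74
f 87 71 89
f 87 89 88
f 88 89 90
f 88 90 74
f 89 71 91
f 89 91 90
f 90 91 92
f 90 92 74
f 91 71 93
f 91 93 92
f 92 93 94
f 92 94 74
f 93 71 95
f 93 95 94
f 94 95 96
f 94 96 74
f 95 71 97
f 95 97 96
f 96 97 98
f 96 98 74
f 97 71 99
f 97 99 98
f 98 99 100
f 98 100 74
f 99 71 101
f 99 101 100
f 100 101 102
f 100 102 74
f 101 71 103
f 101 103 102
f 102 103 104
f 102 104 74
f 103 71 72
f 103 72 104
f 104 72 73
f 104 73 74



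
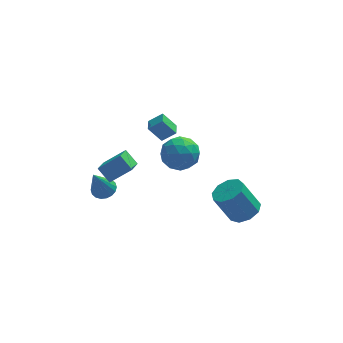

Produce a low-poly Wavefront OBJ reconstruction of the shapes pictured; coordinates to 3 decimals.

v -0.201 2.302 -0.534
v 0.955 2.427 -0.724
v 0.045 0.433 -0.256
v 1.201 0.558 -0.446
v 0.712 1.008 0.526
v 0.56 2.163 0.354
v 0.44 0.697 -1.334
v 0.288 1.852 -1.506
v 1.351 1.434 -1.218
v 1.519 1.627 -0.069
v -0.519 1.233 -0.911
v -0.351 1.426 0.238
v 0.355 2.529 -0.653
v 0.645 0.331 -0.327
v 0.358 0.596 0.244
v 1.037 0.669 0.133
v 0.123 2.374 -0.019
v 0.802 2.447 -0.131
v 0.66 1.613 0.603
v 0.198 0.413 -0.849
v 0.877 0.486 -0.961
v -0.037 2.191 -1.113
v 0.642 2.264 -1.224
v 0.34 1.247 -1.583
v 1.267 2.018 -1.055
v 1.412 0.92 -0.892
v 0.965 1.001 -1.414
v 0.875 1.68 -1.515
v 1.366 2.131 -0.38
v 1.511 1.033 -0.217
v 1.224 1.298 0.355
v 1.134 1.977 0.254
v 1.599 1.548 -0.671
v -0.511 1.827 -0.763
v -0.366 0.729 -0.6
v -0.134 0.883 -1.234
v -0.224 1.562 -1.335
v -0.412 1.94 -0.088
v -0.267 0.842 0.075
v 0.125 1.18 0.535
v 0.035 1.859 0.434
v -0.599 1.312 -0.309
v -3.699 2.737 -4.488
v -3.02 2.935 -4.212
v -4.301 2.043 -2.512
v -3.203 3.216 -4.169
v -3.484 3.402 -4.19
v -3.809 3.457 -4.269
v -4.111 3.369 -4.392
v -4.332 3.156 -4.534
v -4.428 2.86 -4.667
v -4.379 2.54 -4.765
v -4.196 2.259 -4.808
v -3.914 2.072 -4.787
v -3.59 2.018 -4.708
v -3.287 2.106 -4.585
v -3.066 2.319 -4.443
v -2.971 2.615 -4.31
v -1.382 0.126 3.013
v -0.602 0.087 3.622
v -1.283 0.946 2.938
v -0.503 0.908 3.547
v -0.657 -0.048 2.073
v 0.123 -0.086 2.682
v -0.558 0.773 1.998
v 0.222 0.734 2.607
v 3.853 -0.811 -3.888
v 4.524 -1.416 -3.461
v 3.559 -1.235 -1.685
v 2.887 -0.629 -2.112
v 4.732 -0.767 -3.415
v 3.767 -0.585 -1.638
v 4.529 -0.137 -3.589
v 3.563 0.044 -1.813
v 4.009 0.177 -3.904
v 3.044 0.358 -2.128
v 3.416 0.029 -4.211
v 2.451 0.21 -2.435
v 3.027 -0.512 -4.367
v 2.062 -0.33 -2.591
v 3.025 -1.193 -4.299
v 2.059 -1.011 -2.523
v 3.41 -1.695 -4.039
v 2.444 -1.513 -2.262
v 4.002 -1.783 -3.708
v 3.036 -1.602 -1.931
v -3.306 -1.743 0.811
v -3.686 -2.91 1.419
v -3.874 -1.185 1.525
v -4.255 -2.353 2.134
v -2.105 -1.667 1.706
v -2.486 -2.835 2.315
v -2.674 -1.11 2.421
v -3.054 -2.277 3.029
f 1 38 17
f 38 12 41
f 17 41 6
f 38 41 17
f 1 17 13
f 17 6 18
f 13 18 2
f 17 18 13
f 1 13 22
f 13 2 23
f 22 23 8
f 13 23 22
f 1 22 34
f 22 8 37
f 34 37 11
f 22 37 34
f 1 34 38
f 34 11 42
f 38 42 12
f 34 42 38
f 2 18 29
f 18 6 32
f 29 32 10
f 18 32 29
f 6 41 19
f 41 12 40
f 19 40 5
f 41 40 19
f 12 42 39
f 42 11 35
f 39 35 3
f 42 35 39
f 11 37 36
f 37 8 24
f 36 24 7
f 37 24 36
f 8 23 28
f 23 2 25
f 28 25 9
f 23 25 28
f 4 30 16
f 30 10 31
f 16 31 5
f 30 31 16
f 4 16 14
f 16 5 15
f 14 15 3
f 16 15 14
f 4 14 21
f 14 3 20
f 21 20 7
f 14 20 21
f 4 21 26
f 21 7 27
f 26 27 9
f 21 27 26
f 4 26 30
f 26 9 33
f 30 33 10
f 26 33 30
f 5 31 19
f 31 10 32
f 19 32 6
f 31 32 19
f 3 15 39
f 15 5 40
f 39 40 12
f 15 40 39
f 7 20 36
f 20 3 35
f 36 35 11
f 20 35 36
f 9 27 28
f 27 7 24
f 28 24 8
f 27 24 28
f 10 33 29
f 33 9 25
f 29 25 2
f 33 25 29
f 44 43 46
f 44 46 45
f 46 43 47
f 46 47 45
f 47 43 48
f 47 48 45
f 48 43 49
f 48 49 45
f 49 43 50
f 49 50 45
f 50 43 51
f 50 51 45
f 51 43 52
f 51 52 45
f 52 43 53
f 52 53 45
f 53 43 54
f 53 54 45
f 54 43 55
f 54 55 45
f 55 43 56
f 55 56 45
f 56 43 57
f 56 57 45
f 57 43 58
f 57 58 45
f 58 43 44
f 58 44 45
f 60 62 59
f 63 60 59
f 59 62 61
f 61 63 59
f 60 66 62
f 64 60 63
f 64 66 60
f 62 66 61
f 65 63 61
f 61 66 65
f 65 64 63
f 66 64 65
f 68 67 71
f 68 71 69
f 69 71 72
f 69 72 70
f 71 67 73
f 71 73 72
f 72 73 74
f 72 74 70
f 73 67 75
f 73 75 74
f 74 75 76
f 74 76 70
f 75 67 77
f 75 77 76
f 76 77 78
f 76 78 70
f 77 67 79
f 77 79 78
f 78 79 80
f 78 80 70
f 79 67 81
f 79 81 80
f 80 81 82
f 80 82 70
f 81 67 83
f 81 83 82
f 82 83 84
f 82 84 70
f 83 67 85
f 83 85 84
f 84 85 86
f 84 86 70
f 85 67 68
f 85 68 86
f 86 68 69
f 86 69 70
f 88 90 87
f 91 88 87
f 87 90 89
f 89 91 87
f 88 94 90
f 92 88 91
f 92 94 88
f 90 94 89
f 93 91 89
f 89 94 93
f 93 92 91
f 94 92 93



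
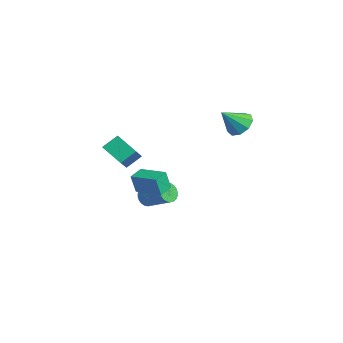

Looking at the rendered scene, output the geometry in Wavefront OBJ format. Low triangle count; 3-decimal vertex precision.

v -4.175 -1.086 -2.431
v -3.787 -1.174 -2.933
v -2.558 -0.441 -2.111
v -2.945 -0.354 -1.609
v -3.885 -0.95 -2.985
v -2.656 -0.218 -2.164
v -4.027 -0.748 -2.953
v -2.798 -0.015 -2.132
v -4.192 -0.596 -2.842
v -2.963 0.136 -2.02
v -4.354 -0.52 -2.668
v -3.125 0.213 -1.846
v -4.488 -0.529 -2.458
v -3.259 0.203 -1.636
v -4.575 -0.624 -2.244
v -3.346 0.109 -1.422
v -4.601 -0.789 -2.058
v -3.372 -0.056 -1.236
v -4.562 -0.999 -1.929
v -3.333 -0.266 -1.107
v -4.464 -1.222 -1.876
v -3.235 -0.49 -1.055
v -4.322 -1.425 -1.908
v -3.093 -0.692 -1.087
v -4.157 -1.576 -2.02
v -2.928 -0.844 -1.198
v -3.995 -1.653 -2.194
v -2.766 -0.92 -1.372
v -3.861 -1.643 -2.404
v -2.632 -0.911 -1.582
v -3.774 -1.549 -2.618
v -2.545 -0.816 -1.796
v -3.748 -1.384 -2.804
v -2.519 -0.651 -1.982
v -2.388 -1.863 -0.288
v -2.495 -2.098 0.802
v -1.053 -1.074 0.013
v -1.159 -1.309 1.103
v -1.921 -2.611 -0.403
v -2.027 -2.846 0.687
v -0.585 -1.822 -0.102
v -0.692 -2.057 0.988
v -2.736 3.542 2.65
v -2.007 3.217 2.356
v -2.764 2.478 3.75
v -1.896 3.626 2.754
v -2.178 3.995 3.104
v -2.72 4.152 3.241
v -3.27 4.024 3.102
v -3.57 3.669 2.752
v -3.479 3.256 2.354
v -3.04 2.975 2.094
v -2.459 2.96 2.095
v -3.077 -3.595 2.095
v -3.106 -2.759 2.696
v -2.024 -3.06 1.401
v -2.053 -2.224 2.002
v -1.927 -4.376 3.238
v -1.956 -3.54 3.839
v -0.874 -3.841 2.544
v -0.903 -3.005 3.145
f 2 1 5
f 2 5 3
f 3 5 6
f 3 6 4
f 5 1 7
f 5 7 6
f 6 7 8
f 6 8 4
f 7 1 9
f 7 9 8
f 8 9 10
f 8 10 4
f 9 1 11
f 9 11 10
f 10 11 12
f 10 12 4
f 11 1 13
f 11 13 12
f 12 13 14
f 12 14 4
f 13 1 15
f 13 15 14
f 14 15 16
f 14 16 4
f 15 1 17
f 15 17 16
f 16 17 18
f 16 18 4
f 17 1 19
f 17 19 18
f 18 19 20
f 18 20 4
f 19 1 21
f 19 21 20
f 20 21 22
f 20 22 4
f 21 1 23
f 21 23 22
f 22 23 24
f 22 24 4
f 23 1 25
f 23 25 24
f 24 25 26
f 24 26 4
f 25 1 27
f 25 27 26
f 26 27 28
f 26 28 4
f 27 1 29
f 27 29 28
f 28 29 30
f 28 30 4
f 29 1 31
f 29 31 30
f 30 31 32
f 30 32 4
f 31 1 33
f 31 33 32
f 32 33 34
f 32 34 4
f 33 1 2
f 33 2 34
f 34 2 3
f 34 3 4
f 36 38 35
f 39 36 35
f 35 38 37
f 37 39 35
f 36 42 38
f 40 36 39
f 40 42 36
f 38 42 37
f 41 39 37
f 37 42 41
f 41 40 39
f 42 40 41
f 44 43 46
f 44 46 45
f 46 43 47
f 46 47 45
f 47 43 48
f 47 48 45
f 48 43 49
f 48 49 45
f 49 43 50
f 49 50 45
f 50 43 51
f 50 51 45
f 51 43 52
f 51 52 45
f 52 43 53
f 52 53 45
f 53 43 44
f 53 44 45
f 55 57 54
f 58 55 54
f 54 57 56
f 56 58 54
f 55 61 57
f 59 55 58
f 59 61 55
f 57 61 56
f 60 58 56
f 56 61 60
f 60 59 58
f 61 59 60



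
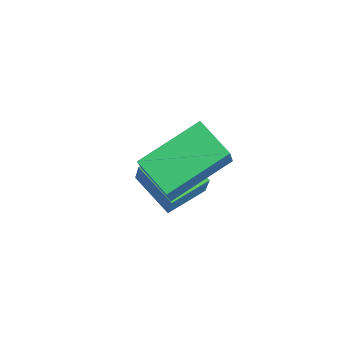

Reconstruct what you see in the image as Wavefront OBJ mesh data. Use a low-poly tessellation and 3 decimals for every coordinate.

v -4.323 -3.432 0.927
v -3.914 -3.447 1.85
v -4.77 -2.155 1.147
v -4.36 -2.171 2.07
v -3 -2.869 0.35
v -2.59 -2.885 1.273
v -3.446 -1.593 0.57
v -3.037 -1.608 1.493
v -1.583 -3.234 2.512
v -2.7 -3.71 3.054
v -1.998 -1.308 3.346
v -3.116 -1.783 3.888
v -0.884 -3.577 3.652
v -2.002 -4.052 4.194
v -1.3 -1.65 4.486
v -2.417 -2.126 5.028
f 2 4 1
f 5 2 1
f 1 4 3
f 3 5 1
f 2 8 4
f 6 2 5
f 6 8 2
f 4 8 3
f 7 5 3
f 3 8 7
f 7 6 5
f 8 6 7
f 10 12 9
f 13 10 9
f 9 12 11
f 11 13 9
f 10 16 12
f 14 10 13
f 14 16 10
f 12 16 11
f 15 13 11
f 11 16 15
f 15 14 13
f 16 14 15



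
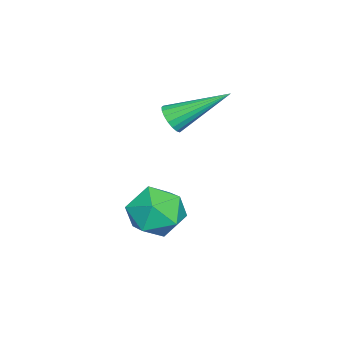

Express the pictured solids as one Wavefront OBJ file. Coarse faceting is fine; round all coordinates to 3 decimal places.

v -0.846 -1.543 -2.659
v 0.112 -1.58 -2.416
v -0.992 -3.1 -2.324
v -0.034 -3.137 -2.081
v -0.671 -2.641 -1.51
v -0.58 -1.679 -1.717
v -0.3 -3.001 -3.023
v -0.209 -2.039 -3.23
v 0.449 -2.482 -2.641
v 0.22 -2.259 -1.705
v -1.1 -2.421 -3.035
v -1.329 -2.198 -2.099
v -2.169 -2.385 0.479
v -1.946 -2.074 0.098
v -2.631 -0.755 1.541
v -2.174 -2.092 0.026
v -2.402 -2.168 0.043
v -2.583 -2.287 0.147
v -2.682 -2.425 0.317
v -2.679 -2.556 0.518
v -2.576 -2.653 0.712
v -2.391 -2.696 0.86
v -2.163 -2.679 0.932
v -1.935 -2.603 0.915
v -1.754 -2.484 0.811
v -1.655 -2.345 0.641
v -1.658 -2.215 0.44
v -1.762 -2.118 0.246
f 1 12 6
f 1 6 2
f 1 2 8
f 1 8 11
f 1 11 12
f 2 6 10
f 6 12 5
f 12 11 3
f 11 8 7
f 8 2 9
f 4 10 5
f 4 5 3
f 4 3 7
f 4 7 9
f 4 9 10
f 5 10 6
f 3 5 12
f 7 3 11
f 9 7 8
f 10 9 2
f 14 13 16
f 14 16 15
f 16 13 17
f 16 17 15
f 17 13 18
f 17 18 15
f 18 13 19
f 18 19 15
f 19 13 20
f 19 20 15
f 20 13 21
f 20 21 15
f 21 13 22
f 21 22 15
f 22 13 23
f 22 23 15
f 23 13 24
f 23 24 15
f 24 13 25
f 24 25 15
f 25 13 26
f 25 26 15
f 26 13 27
f 26 27 15
f 27 13 28
f 27 28 15
f 28 13 14
f 28 14 15



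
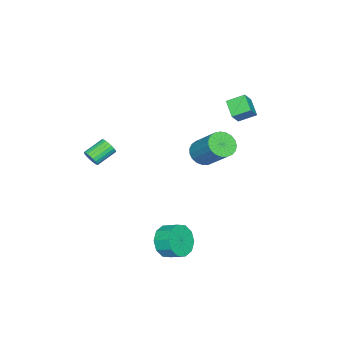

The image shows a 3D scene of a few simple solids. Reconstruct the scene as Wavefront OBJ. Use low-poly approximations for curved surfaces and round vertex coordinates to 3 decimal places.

v 3.013 -2.218 1.766
v 3.332 -1.873 2.052
v 2.285 -1.377 2.62
v 1.967 -1.722 2.334
v 3.288 -1.752 1.864
v 2.241 -1.255 2.431
v 3.196 -1.711 1.659
v 2.149 -1.214 2.226
v 3.072 -1.758 1.472
v 2.026 -1.261 2.039
v 2.939 -1.884 1.336
v 1.892 -1.387 1.903
v 2.818 -2.068 1.275
v 1.771 -1.572 1.842
v 2.731 -2.279 1.298
v 1.684 -1.782 1.865
v 2.693 -2.478 1.403
v 1.646 -1.982 1.97
v 2.71 -2.633 1.57
v 1.663 -2.137 2.138
v 2.78 -2.716 1.772
v 1.733 -2.22 2.339
v 2.89 -2.713 1.972
v 1.843 -2.217 2.539
v 3.021 -2.625 2.137
v 1.975 -2.128 2.704
v 3.151 -2.466 2.238
v 2.105 -1.969 2.805
v 3.258 -2.264 2.257
v 2.211 -1.767 2.824
v 3.321 -2.055 2.192
v 2.275 -1.558 2.759
v 0.485 3.115 2.506
v 1.094 3.379 2.007
v 1.683 4.79 3.476
v 1.075 4.525 3.974
v 0.832 3.584 1.916
v 1.421 4.995 3.384
v 0.51 3.708 1.926
v 1.099 5.119 3.395
v 0.184 3.729 2.036
v 0.773 5.14 3.505
v -0.09 3.644 2.228
v 0.499 5.055 3.697
v -0.265 3.468 2.468
v 0.324 4.878 3.936
v -0.31 3.23 2.714
v 0.279 4.641 4.183
v -0.217 2.972 2.924
v 0.372 4.383 4.393
v -0.003 2.739 3.062
v 0.586 4.15 4.531
v 0.296 2.571 3.104
v 0.885 3.982 4.572
v 0.627 2.497 3.042
v 1.216 3.908 4.511
v 0.934 2.53 2.887
v 1.523 3.941 4.356
v 1.163 2.664 2.667
v 1.752 4.074 4.136
v 1.275 2.875 2.419
v 1.865 4.286 3.887
v 1.251 3.128 2.185
v 1.84 4.539 3.654
v -1.714 2.942 1.282
v -1.337 2.538 1.719
v -2.403 2.062 1.061
v -2.026 1.658 1.498
v -2.42 2.183 1.755
v -1.994 2.727 1.891
v -1.746 1.873 0.889
v -1.32 2.417 1.025
v -1.357 1.877 1.476
v -1.774 2.069 2.011
v -1.966 2.531 0.769
v -2.383 2.723 1.304
v 3.376 2.532 -2.881
v 3.702 2.949 -3.764
v 3.75 3.845 -3.323
v 3.424 3.428 -2.439
v 3.066 2.979 -3.755
v 3.114 3.875 -3.314
v 2.548 2.838 -3.412
v 2.597 3.734 -2.971
v 2.347 2.58 -2.866
v 2.395 3.476 -2.425
v 2.539 2.304 -2.325
v 2.587 3.2 -1.884
v 3.05 2.115 -1.997
v 3.098 3.011 -1.556
v 3.686 2.085 -2.006
v 3.734 2.981 -1.565
v 4.203 2.226 -2.349
v 4.252 3.122 -1.908
v 4.405 2.484 -2.895
v 4.453 3.38 -2.454
v 4.213 2.76 -3.436
v 4.261 3.656 -2.995
v -3.983 2.485 3.365
v -4.468 3.36 3.869
v -3.252 3.223 2.785
v -3.737 4.098 3.289
v -3.343 2.422 4.091
v -3.828 3.297 4.595
v -2.612 3.16 3.511
v -3.097 4.035 4.015
f 2 1 5
f 2 5 3
f 3 5 6
f 3 6 4
f 5 1 7
f 5 7 6
f 6 7 8
f 6 8 4
f 7 1 9
f 7 9 8
f 8 9 10
f 8 10 4
f 9 1 11
f 9 11 10
f 10 11 12
f 10 12 4
f 11 1 13
f 11 13 12
f 12 13 14
f 12 14 4
f 13 1 15
f 13 15 14
f 14 15 16
f 14 16 4
f 15 1 17
f 15 17 16
f 16 17 18
f 16 18 4
f 17 1 19
f 17 19 18
f 18 19 20
f 18 20 4
f 19 1 21
f 19 21 20
f 20 21 22
f 20 22 4
f 21 1 23
f 21 23 22
f 22 23 24
f 22 24 4
f 23 1 25
f 23 25 24
f 24 25 26
f 24 26 4
f 25 1 27
f 25 27 26
f 26 27 28
f 26 28 4
f 27 1 29
f 27 29 28
f 28 29 30
f 28 30 4
f 29 1 31
f 29 31 30
f 30 31 32
f 30 32 4
f 31 1 2
f 31 2 32
f 32 2 3
f 32 3 4
f 34 33 37
f 34 37 35
f 35 37 38
f 35 38 36
f 37 33 39
f 37 39 38
f 38 39 40
f 38 40 36
f 39 33 41
f 39 41 40
f 40 41 42
f 40 42 36
f 41 33 43
f 41 43 42
f 42 43 44
f 42 44 36
f 43 33 45
f 43 45 44
f 44 45 46
f 44 46 36
f 45 33 47
f 45 47 46
f 46 47 48
f 46 48 36
f 47 33 49
f 47 49 48
f 48 49 50
f 48 50 36
f 49 33 51
f 49 51 50
f 50 51 52
f 50 52 36
f 51 33 53
f 51 53 52
f 52 53 54
f 52 54 36
f 53 33 55
f 53 55 54
f 54 55 56
f 54 56 36
f 55 33 57
f 55 57 56
f 56 57 58
f 56 58 36
f 57 33 59
f 57 59 58
f 58 59 60
f 58 60 36
f 59 33 61
f 59 61 60
f 60 61 62
f 60 62 36
f 61 33 63
f 61 63 62
f 62 63 64
f 62 64 36
f 63 33 34
f 63 34 64
f 64 34 35
f 64 35 36
f 65 76 70
f 65 70 66
f 65 66 72
f 65 72 75
f 65 75 76
f 66 70 74
f 70 76 69
f 76 75 67
f 75 72 71
f 72 66 73
f 68 74 69
f 68 69 67
f 68 67 71
f 68 71 73
f 68 73 74
f 69 74 70
f 67 69 76
f 71 67 75
f 73 71 72
f 74 73 66
f 78 77 81
f 78 81 79
f 79 81 82
f 79 82 80
f 81 77 83
f 81 83 82
f 82 83 84
f 82 84 80
f 83 77 85
f 83 85 84
f 84 85 86
f 84 86 80
f 85 77 87
f 85 87 86
f 86 87 88
f 86 88 80
f 87 77 89
f 87 89 88
f 88 89 90
f 88 90 80
f 89 77 91
f 89 91 90
f 90 91 92
f 90 92 80
f 91 77 93
f 91 93 92
f 92 93 94
f 92 94 80
f 93 77 95
f 93 95 94
f 94 95 96
f 94 96 80
f 95 77 97
f 95 97 96
f 96 97 98
f 96 98 80
f 97 77 78
f 97 78 98
f 98 78 79
f 98 79 80
f 100 102 99
f 103 100 99
f 99 102 101
f 101 103 99
f 100 106 102
f 104 100 103
f 104 106 100
f 102 106 101
f 105 103 101
f 101 106 105
f 105 104 103
f 106 104 105



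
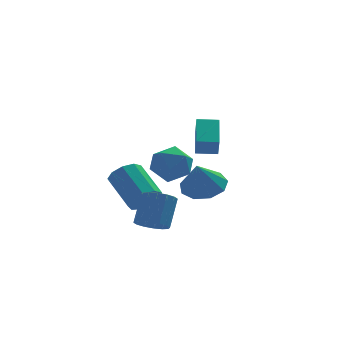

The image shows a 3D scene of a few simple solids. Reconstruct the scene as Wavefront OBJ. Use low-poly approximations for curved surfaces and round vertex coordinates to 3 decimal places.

v -1.971 -3.35 -1.668
v -1.484 -2.958 -2.083
v -1.042 -2.158 -0.806
v -1.529 -2.55 -0.392
v -1.814 -2.754 -2.096
v -1.372 -1.954 -0.819
v -2.186 -2.71 -1.995
v -1.745 -1.91 -0.718
v -2.501 -2.837 -1.806
v -2.059 -2.038 -0.529
v -2.673 -3.102 -1.581
v -2.231 -2.302 -0.304
v -2.658 -3.433 -1.379
v -2.216 -2.634 -0.102
v -2.458 -3.742 -1.254
v -2.016 -2.942 0.023
v -2.128 -3.946 -1.241
v -1.686 -3.146 0.036
v -1.755 -3.99 -1.342
v -1.314 -3.19 -0.065
v -1.441 -3.862 -1.531
v -0.999 -3.063 -0.254
v -1.269 -3.598 -1.756
v -0.827 -2.798 -0.479
v -1.284 -3.266 -1.958
v -0.842 -2.467 -0.681
v -1.741 0.095 -1.618
v -1.007 0.46 -1.647
v -1.685 1.91 -0.552
v -2.419 1.545 -0.522
v -1.326 0.635 -2.075
v -2.004 2.085 -0.979
v -1.839 0.556 -2.289
v -2.517 2.006 -1.193
v -2.306 0.262 -2.189
v -2.984 1.712 -1.093
v -2.508 -0.11 -1.821
v -3.186 1.34 -0.725
v -2.352 -0.387 -1.359
v -3.03 1.064 -0.263
v -1.91 -0.438 -1.018
v -2.588 1.012 0.078
v -1.389 -0.24 -0.957
v -2.067 1.211 0.139
v -1.032 0.115 -1.206
v -1.71 1.565 -0.11
v 0.05 -1.813 1.669
v 0.023 -2.226 2.468
v 0.309 -0.351 2.435
v 0.282 -0.765 3.233
v 0.978 -1.955 1.627
v 0.951 -2.369 2.425
v 1.237 -0.494 2.392
v 1.21 -0.907 3.191
v -1.264 1.025 0.713
v -0.357 0.821 1.204
v -0.803 -0.001 -0.564
v 0.104 -0.205 -0.073
v -0.801 -0.565 0.324
v -1.086 0.069 1.113
v -0.074 0.751 -0.473
v -0.359 1.385 0.316
v 0.378 0.652 0.471
v -0.071 -0.162 0.963
v -1.089 0.982 -0.323
v -1.538 0.168 0.169
v 1.091 2.066 -1.6
v 2.132 1.899 -1.367
v 0.669 1.394 -0.2
v 1.919 2.56 -1.114
v 1.319 2.989 -1.089
v 0.612 2.987 -1.303
v 0.129 2.554 -1.656
v 0.096 1.892 -1.984
v 0.529 1.312 -2.132
v 1.225 1.085 -2.031
v 1.858 1.317 -1.729
f 2 1 5
f 2 5 3
f 3 5 6
f 3 6 4
f 5 1 7
f 5 7 6
f 6 7 8
f 6 8 4
f 7 1 9
f 7 9 8
f 8 9 10
f 8 10 4
f 9 1 11
f 9 11 10
f 10 11 12
f 10 12 4
f 11 1 13
f 11 13 12
f 12 13 14
f 12 14 4
f 13 1 15
f 13 15 14
f 14 15 16
f 14 16 4
f 15 1 17
f 15 17 16
f 16 17 18
f 16 18 4
f 17 1 19
f 17 19 18
f 18 19 20
f 18 20 4
f 19 1 21
f 19 21 20
f 20 21 22
f 20 22 4
f 21 1 23
f 21 23 22
f 22 23 24
f 22 24 4
f 23 1 25
f 23 25 24
f 24 25 26
f 24 26 4
f 25 1 2
f 25 2 26
f 26 2 3
f 26 3 4
f 28 27 31
f 28 31 29
f 29 31 32
f 29 32 30
f 31 27 33
f 31 33 32
f 32 33 34
f 32 34 30
f 33 27 35
f 33 35 34
f 34 35 36
f 34 36 30
f 35 27 37
f 35 37 36
f 36 37 38
f 36 38 30
f 37 27 39
f 37 39 38
f 38 39 40
f 38 40 30
f 39 27 41
f 39 41 40
f 40 41 42
f 40 42 30
f 41 27 43
f 41 43 42
f 42 43 44
f 42 44 30
f 43 27 45
f 43 45 44
f 44 45 46
f 44 46 30
f 45 27 28
f 45 28 46
f 46 28 29
f 46 29 30
f 48 50 47
f 51 48 47
f 47 50 49
f 49 51 47
f 48 54 50
f 52 48 51
f 52 54 48
f 50 54 49
f 53 51 49
f 49 54 53
f 53 52 51
f 54 52 53
f 55 66 60
f 55 60 56
f 55 56 62
f 55 62 65
f 55 65 66
f 56 60 64
f 60 66 59
f 66 65 57
f 65 62 61
f 62 56 63
f 58 64 59
f 58 59 57
f 58 57 61
f 58 61 63
f 58 63 64
f 59 64 60
f 57 59 66
f 61 57 65
f 63 61 62
f 64 63 56
f 68 67 70
f 68 70 69
f 70 67 71
f 70 71 69
f 71 67 72
f 71 72 69
f 72 67 73
f 72 73 69
f 73 67 74
f 73 74 69
f 74 67 75
f 74 75 69
f 75 67 76
f 75 76 69
f 76 67 77
f 76 77 69
f 77 67 68
f 77 68 69



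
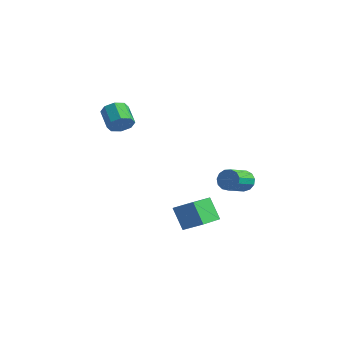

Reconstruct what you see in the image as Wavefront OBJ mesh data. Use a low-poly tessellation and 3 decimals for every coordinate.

v -1.803 -1.453 3.187
v -1.341 -1.199 3.678
v -2.316 -0.793 4.384
v -2.777 -1.047 3.893
v -1.466 -0.825 3.292
v -2.44 -0.42 3.998
v -1.787 -0.819 2.845
v -2.762 -0.414 3.551
v -2.118 -1.185 2.598
v -3.093 -0.779 3.304
v -2.264 -1.707 2.696
v -3.239 -1.301 3.402
v -2.14 -2.08 3.082
v -3.114 -1.675 3.788
v -1.818 -2.086 3.529
v -2.793 -1.681 4.235
v -1.487 -1.721 3.776
v -2.462 -1.315 4.482
v 1.189 -0.063 -3.501
v 0.45 -0.067 -2.23
v 0.614 1.61 -3.831
v -0.125 1.607 -2.56
v 2.185 0.393 -2.92
v 1.446 0.39 -1.649
v 1.61 2.067 -3.25
v 0.871 2.063 -1.979
v 2.442 2.862 -0.553
v 2.757 3.128 -0.024
v 2.992 1.843 0.481
v 2.678 1.578 -0.047
v 2.393 3.099 0.072
v 2.628 1.815 0.577
v 2.045 2.995 -0.03
v 2.28 1.711 0.475
v 1.823 2.849 -0.298
v 2.058 1.565 0.207
v 1.798 2.707 -0.647
v 2.033 1.423 -0.142
v 1.977 2.614 -0.966
v 2.212 1.33 -0.461
v 2.304 2.6 -1.154
v 2.539 1.316 -0.648
v 2.675 2.669 -1.151
v 2.91 1.385 -0.645
v 2.973 2.8 -0.958
v 3.208 1.515 -0.452
v 3.101 2.95 -0.636
v 3.336 1.666 -0.131
v 3.021 3.072 -0.288
v 3.256 1.788 0.217
f 2 1 5
f 2 5 3
f 3 5 6
f 3 6 4
f 5 1 7
f 5 7 6
f 6 7 8
f 6 8 4
f 7 1 9
f 7 9 8
f 8 9 10
f 8 10 4
f 9 1 11
f 9 11 10
f 10 11 12
f 10 12 4
f 11 1 13
f 11 13 12
f 12 13 14
f 12 14 4
f 13 1 15
f 13 15 14
f 14 15 16
f 14 16 4
f 15 1 17
f 15 17 16
f 16 17 18
f 16 18 4
f 17 1 2
f 17 2 18
f 18 2 3
f 18 3 4
f 20 22 19
f 23 20 19
f 19 22 21
f 21 23 19
f 20 26 22
f 24 20 23
f 24 26 20
f 22 26 21
f 25 23 21
f 21 26 25
f 25 24 23
f 26 24 25
f 28 27 31
f 28 31 29
f 29 31 32
f 29 32 30
f 31 27 33
f 31 33 32
f 32 33 34
f 32 34 30
f 33 27 35
f 33 35 34
f 34 35 36
f 34 36 30
f 35 27 37
f 35 37 36
f 36 37 38
f 36 38 30
f 37 27 39
f 37 39 38
f 38 39 40
f 38 40 30
f 39 27 41
f 39 41 40
f 40 41 42
f 40 42 30
f 41 27 43
f 41 43 42
f 42 43 44
f 42 44 30
f 43 27 45
f 43 45 44
f 44 45 46
f 44 46 30
f 45 27 47
f 45 47 46
f 46 47 48
f 46 48 30
f 47 27 49
f 47 49 48
f 48 49 50
f 48 50 30
f 49 27 28
f 49 28 50
f 50 28 29
f 50 29 30



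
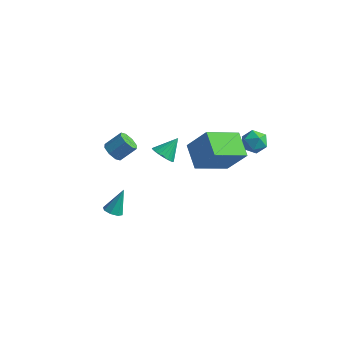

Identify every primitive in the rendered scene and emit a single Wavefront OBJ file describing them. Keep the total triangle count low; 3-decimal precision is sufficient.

v -3.394 -0.748 -0.088
v -2.86 -0.855 -0.442
v -2.232 -0.22 0.314
v -2.766 -0.112 0.668
v -3.103 -0.445 -0.584
v -2.475 0.19 0.171
v -3.517 -0.213 -0.436
v -2.889 0.423 0.32
v -3.859 -0.293 -0.083
v -3.231 0.342 0.672
v -3.928 -0.64 0.266
v -3.3 -0.005 1.022
v -3.685 -1.05 0.409
v -3.057 -0.415 1.164
v -3.271 -1.283 0.26
v -2.643 -0.647 1.016
v -2.929 -1.202 -0.092
v -2.301 -0.567 0.663
v -2.323 -2.541 -3.134
v -2.05 -2.141 -3.414
v -2.097 -1.779 -1.826
v -2.47 -2.064 -3.387
v -2.805 -2.267 -3.211
v -2.857 -2.63 -2.99
v -2.596 -2.942 -2.853
v -2.175 -3.019 -2.88
v -1.841 -2.816 -3.056
v -1.789 -2.453 -3.277
v 3.123 -0.19 1.126
v 2.137 -1.816 1.994
v 2.117 0.765 1.772
v 1.131 -0.861 2.64
v 4.169 -0.059 2.56
v 3.183 -1.685 3.428
v 3.163 0.896 3.206
v 2.177 -0.73 4.074
v 0.699 -2.522 2.975
v 1.105 -2.241 2.508
v 1.081 -1.658 3.825
v 0.881 -2.105 2.47
v 0.629 -2.031 2.509
v 0.388 -2.033 2.619
v 0.194 -2.109 2.783
v 0.077 -2.248 2.977
v 0.054 -2.428 3.17
v 0.13 -2.623 3.334
v 0.293 -2.802 3.443
v 0.517 -2.939 3.48
v 0.769 -3.012 3.441
v 1.01 -3.01 3.331
v 1.204 -2.934 3.167
v 1.321 -2.795 2.973
v 1.344 -2.615 2.78
v 1.268 -2.42 2.617
v 3.646 1.754 2.669
v 4.257 1.582 2.237
v 3.643 0.598 3.123
v 4.254 0.426 2.691
v 4.325 0.913 3.281
v 4.327 1.627 3
v 3.573 0.553 2.36
v 3.575 1.267 2.079
v 4.212 0.84 2.046
v 4.677 1.062 2.615
v 3.223 1.118 2.745
v 3.688 1.34 3.314
f 2 1 5
f 2 5 3
f 3 5 6
f 3 6 4
f 5 1 7
f 5 7 6
f 6 7 8
f 6 8 4
f 7 1 9
f 7 9 8
f 8 9 10
f 8 10 4
f 9 1 11
f 9 11 10
f 10 11 12
f 10 12 4
f 11 1 13
f 11 13 12
f 12 13 14
f 12 14 4
f 13 1 15
f 13 15 14
f 14 15 16
f 14 16 4
f 15 1 17
f 15 17 16
f 16 17 18
f 16 18 4
f 17 1 2
f 17 2 18
f 18 2 3
f 18 3 4
f 20 19 22
f 20 22 21
f 22 19 23
f 22 23 21
f 23 19 24
f 23 24 21
f 24 19 25
f 24 25 21
f 25 19 26
f 25 26 21
f 26 19 27
f 26 27 21
f 27 19 28
f 27 28 21
f 28 19 20
f 28 20 21
f 30 32 29
f 33 30 29
f 29 32 31
f 31 33 29
f 30 36 32
f 34 30 33
f 34 36 30
f 32 36 31
f 35 33 31
f 31 36 35
f 35 34 33
f 36 34 35
f 38 37 40
f 38 40 39
f 40 37 41
f 40 41 39
f 41 37 42
f 41 42 39
f 42 37 43
f 42 43 39
f 43 37 44
f 43 44 39
f 44 37 45
f 44 45 39
f 45 37 46
f 45 46 39
f 46 37 47
f 46 47 39
f 47 37 48
f 47 48 39
f 48 37 49
f 48 49 39
f 49 37 50
f 49 50 39
f 50 37 51
f 50 51 39
f 51 37 52
f 51 52 39
f 52 37 53
f 52 53 39
f 53 37 54
f 53 54 39
f 54 37 38
f 54 38 39
f 55 66 60
f 55 60 56
f 55 56 62
f 55 62 65
f 55 65 66
f 56 60 64
f 60 66 59
f 66 65 57
f 65 62 61
f 62 56 63
f 58 64 59
f 58 59 57
f 58 57 61
f 58 61 63
f 58 63 64
f 59 64 60
f 57 59 66
f 61 57 65
f 63 61 62
f 64 63 56



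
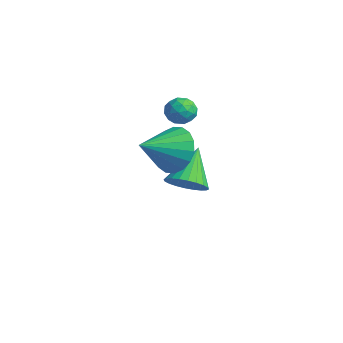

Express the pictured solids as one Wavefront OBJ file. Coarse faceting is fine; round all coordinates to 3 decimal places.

v -3.252 2.146 0.152
v -2.643 1.998 0.082
v -3.457 1.182 0.418
v -2.848 1.034 0.348
v -3.028 1.41 0.822
v -2.902 2.005 0.657
v -3.198 1.175 -0.157
v -3.072 1.77 -0.322
v -2.61 1.397 -0.109
v -2.505 1.543 0.496
v -3.595 1.637 0.004
v -3.49 1.783 0.609
v -2.93 2.157 0.093
v -3.17 1.023 0.407
v -3.276 1.244 0.685
v -2.918 1.157 0.644
v -3.082 2.161 0.431
v -2.724 2.074 0.39
v -2.95 1.728 0.825
v -3.376 1.106 0.11
v -3.018 1.019 0.069
v -3.182 2.023 -0.144
v -2.824 1.936 -0.185
v -3.15 1.452 -0.325
v -2.552 1.716 -0.06
v -2.672 1.15 0.097
v -2.878 1.233 -0.2
v -2.804 1.583 -0.297
v -2.49 1.802 0.296
v -2.611 1.235 0.452
v -2.717 1.456 0.731
v -2.643 1.806 0.634
v -2.471 1.449 0.184
v -3.489 1.945 0.048
v -3.61 1.378 0.204
v -3.457 1.374 -0.134
v -3.383 1.724 -0.231
v -3.428 2.03 0.403
v -3.548 1.464 0.56
v -3.296 1.597 0.797
v -3.222 1.947 0.7
v -3.629 1.731 0.316
v -2.793 1.67 -3.388
v -2.085 1.674 -2.955
v -3.567 2.63 -2.132
v -2.05 1.94 -3.136
v -2.127 2.165 -3.356
v -2.307 2.315 -3.581
v -2.56 2.366 -3.776
v -2.848 2.312 -3.912
v -3.129 2.16 -3.969
v -3.358 1.933 -3.937
v -3.501 1.667 -3.821
v -3.537 1.401 -3.64
v -3.459 1.176 -3.421
v -3.28 1.026 -3.196
v -3.027 0.975 -3.001
v -2.738 1.029 -2.865
v -2.458 1.181 -2.808
v -2.228 1.407 -2.84
v 0.862 -0.934 0.838
v 1.511 -0.569 1.46
v 0.998 -2.306 1.502
v 1.136 -0.507 1.664
v 0.707 -0.529 1.705
v 0.309 -0.632 1.574
v 0.02 -0.794 1.297
v -0.102 -0.985 0.93
v -0.033 -1.165 0.544
v 0.214 -1.3 0.216
v 0.589 -1.362 0.011
v 1.018 -1.339 -0.03
v 1.416 -1.237 0.101
v 1.705 -1.074 0.378
v 1.827 -0.884 0.746
v 1.758 -0.704 1.132
f 1 38 17
f 38 12 41
f 17 41 6
f 38 41 17
f 1 17 13
f 17 6 18
f 13 18 2
f 17 18 13
f 1 13 22
f 13 2 23
f 22 23 8
f 13 23 22
f 1 22 34
f 22 8 37
f 34 37 11
f 22 37 34
f 1 34 38
f 34 11 42
f 38 42 12
f 34 42 38
f 2 18 29
f 18 6 32
f 29 32 10
f 18 32 29
f 6 41 19
f 41 12 40
f 19 40 5
f 41 40 19
f 12 42 39
f 42 11 35
f 39 35 3
f 42 35 39
f 11 37 36
f 37 8 24
f 36 24 7
f 37 24 36
f 8 23 28
f 23 2 25
f 28 25 9
f 23 25 28
f 4 30 16
f 30 10 31
f 16 31 5
f 30 31 16
f 4 16 14
f 16 5 15
f 14 15 3
f 16 15 14
f 4 14 21
f 14 3 20
f 21 20 7
f 14 20 21
f 4 21 26
f 21 7 27
f 26 27 9
f 21 27 26
f 4 26 30
f 26 9 33
f 30 33 10
f 26 33 30
f 5 31 19
f 31 10 32
f 19 32 6
f 31 32 19
f 3 15 39
f 15 5 40
f 39 40 12
f 15 40 39
f 7 20 36
f 20 3 35
f 36 35 11
f 20 35 36
f 9 27 28
f 27 7 24
f 28 24 8
f 27 24 28
f 10 33 29
f 33 9 25
f 29 25 2
f 33 25 29
f 44 43 46
f 44 46 45
f 46 43 47
f 46 47 45
f 47 43 48
f 47 48 45
f 48 43 49
f 48 49 45
f 49 43 50
f 49 50 45
f 50 43 51
f 50 51 45
f 51 43 52
f 51 52 45
f 52 43 53
f 52 53 45
f 53 43 54
f 53 54 45
f 54 43 55
f 54 55 45
f 55 43 56
f 55 56 45
f 56 43 57
f 56 57 45
f 57 43 58
f 57 58 45
f 58 43 59
f 58 59 45
f 59 43 60
f 59 60 45
f 60 43 44
f 60 44 45
f 62 61 64
f 62 64 63
f 64 61 65
f 64 65 63
f 65 61 66
f 65 66 63
f 66 61 67
f 66 67 63
f 67 61 68
f 67 68 63
f 68 61 69
f 68 69 63
f 69 61 70
f 69 70 63
f 70 61 71
f 70 71 63
f 71 61 72
f 71 72 63
f 72 61 73
f 72 73 63
f 73 61 74
f 73 74 63
f 74 61 75
f 74 75 63
f 75 61 76
f 75 76 63
f 76 61 62
f 76 62 63

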